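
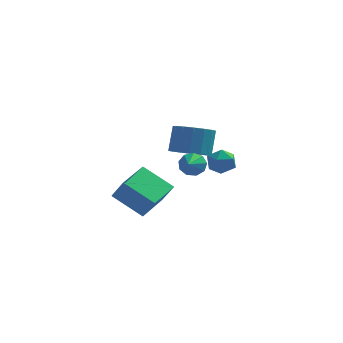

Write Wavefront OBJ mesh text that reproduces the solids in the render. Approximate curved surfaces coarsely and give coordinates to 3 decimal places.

v 1.068 3.106 -2.598
v 1.799 3.399 -2.638
v 1.481 2.181 -1.822
v 2.212 2.474 -1.862
v 1.647 2.874 -1.485
v 1.392 3.446 -1.964
v 1.888 2.134 -2.496
v 1.633 2.706 -2.975
v 2.306 2.798 -2.575
v 2.157 3.256 -1.95
v 1.123 2.324 -2.51
v 0.974 2.782 -1.885
v -1.089 -3.169 -2.808
v -2.527 -2.749 -1.865
v -0.477 -1.589 -2.576
v -1.915 -1.17 -1.633
v -0.505 -3.55 -1.747
v -1.943 -3.131 -0.804
v 0.107 -1.971 -1.515
v -1.331 -1.551 -0.572
v 0.225 2.387 -1.572
v 1.041 2.861 -1.903
v 1.152 3.567 -0.618
v 0.335 3.093 -0.288
v 0.645 3.167 -2.037
v 0.756 3.872 -0.752
v 0.137 3.263 -2.046
v 0.247 3.969 -0.761
v -0.348 3.125 -1.929
v -0.238 3.831 -0.644
v -0.68 2.789 -1.715
v -0.569 3.495 -0.431
v -0.769 2.346 -1.464
v -0.658 3.052 -0.179
v -0.592 1.913 -1.242
v -0.481 2.619 0.043
v -0.196 1.608 -1.108
v -0.085 2.313 0.177
v 0.313 1.511 -1.099
v 0.423 2.217 0.186
v 0.798 1.649 -1.216
v 0.908 2.355 0.069
v 1.129 1.985 -1.429
v 1.24 2.691 -0.145
v 1.218 2.428 -1.681
v 1.329 3.134 -0.396
v 0.588 0.572 -1.363
v 1.02 0.778 -0.909
v 0.532 -0.472 -0.837
v 0.599 0.868 -0.774
v 0.173 0.82 -0.914
v -0.059 0.656 -1.265
v 0.011 0.452 -1.661
v 0.352 0.304 -1.918
v 0.803 0.282 -1.916
v 1.153 0.395 -1.654
v 1.239 0.591 -1.257
f 1 12 6
f 1 6 2
f 1 2 8
f 1 8 11
f 1 11 12
f 2 6 10
f 6 12 5
f 12 11 3
f 11 8 7
f 8 2 9
f 4 10 5
f 4 5 3
f 4 3 7
f 4 7 9
f 4 9 10
f 5 10 6
f 3 5 12
f 7 3 11
f 9 7 8
f 10 9 2
f 14 16 13
f 17 14 13
f 13 16 15
f 15 17 13
f 14 20 16
f 18 14 17
f 18 20 14
f 16 20 15
f 19 17 15
f 15 20 19
f 19 18 17
f 20 18 19
f 22 21 25
f 22 25 23
f 23 25 26
f 23 26 24
f 25 21 27
f 25 27 26
f 26 27 28
f 26 28 24
f 27 21 29
f 27 29 28
f 28 29 30
f 28 30 24
f 29 21 31
f 29 31 30
f 30 31 32
f 30 32 24
f 31 21 33
f 31 33 32
f 32 33 34
f 32 34 24
f 33 21 35
f 33 35 34
f 34 35 36
f 34 36 24
f 35 21 37
f 35 37 36
f 36 37 38
f 36 38 24
f 37 21 39
f 37 39 38
f 38 39 40
f 38 40 24
f 39 21 41
f 39 41 40
f 40 41 42
f 40 42 24
f 41 21 43
f 41 43 42
f 42 43 44
f 42 44 24
f 43 21 45
f 43 45 44
f 44 45 46
f 44 46 24
f 45 21 22
f 45 22 46
f 46 22 23
f 46 23 24
f 48 47 50
f 48 50 49
f 50 47 51
f 50 51 49
f 51 47 52
f 51 52 49
f 52 47 53
f 52 53 49
f 53 47 54
f 53 54 49
f 54 47 55
f 54 55 49
f 55 47 56
f 55 56 49
f 56 47 57
f 56 57 49
f 57 47 48
f 57 48 49



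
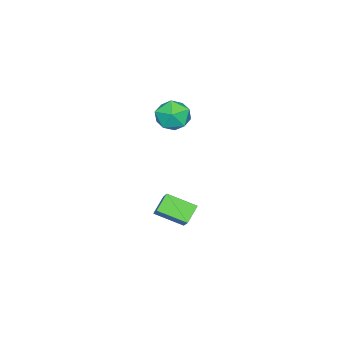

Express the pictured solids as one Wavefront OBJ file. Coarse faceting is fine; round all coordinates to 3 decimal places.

v -2.36 -0.269 1.694
v -1.338 -0.102 1.801
v -2.182 -1.798 2.379
v -1.16 -1.631 2.486
v -1.838 -1.095 3.066
v -1.949 -0.151 2.643
v -1.571 -1.749 1.537
v -1.682 -0.805 1.114
v -0.851 -1.017 1.704
v -1.016 -0.613 2.649
v -2.504 -1.287 1.531
v -2.669 -0.883 2.476
v -1.347 -1.278 -3.743
v -0.167 -0.473 -2.504
v -1.702 0.224 -4.38
v -0.523 1.029 -3.141
v -0.497 -1.389 -4.479
v 0.682 -0.584 -3.24
v -0.853 0.113 -5.116
v 0.327 0.918 -3.877
f 1 12 6
f 1 6 2
f 1 2 8
f 1 8 11
f 1 11 12
f 2 6 10
f 6 12 5
f 12 11 3
f 11 8 7
f 8 2 9
f 4 10 5
f 4 5 3
f 4 3 7
f 4 7 9
f 4 9 10
f 5 10 6
f 3 5 12
f 7 3 11
f 9 7 8
f 10 9 2
f 14 16 13
f 17 14 13
f 13 16 15
f 15 17 13
f 14 20 16
f 18 14 17
f 18 20 14
f 16 20 15
f 19 17 15
f 15 20 19
f 19 18 17
f 20 18 19



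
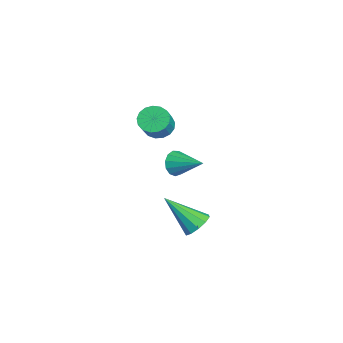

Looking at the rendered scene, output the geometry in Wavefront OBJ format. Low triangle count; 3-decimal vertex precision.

v -1.278 2.992 1.697
v -0.911 2.923 1.202
v -0.342 3.928 2.263
v -1.129 3.186 1.128
v -1.394 3.387 1.234
v -1.622 3.462 1.487
v -1.742 3.388 1.807
v -1.714 3.188 2.092
v -1.547 2.926 2.252
v -1.296 2.684 2.235
v -1.038 2.54 2.048
v -0.857 2.539 1.749
v -0.81 2.682 1.434
v -2.163 2.454 3.395
v -1.641 2.557 3.004
v -0.915 2.248 3.895
v -1.437 2.146 4.285
v -1.689 2.837 3.141
v -0.963 2.528 4.032
v -1.846 3.03 3.336
v -1.12 2.721 4.226
v -2.075 3.091 3.544
v -1.349 2.782 4.435
v -2.325 3.007 3.718
v -1.599 2.698 4.609
v -2.537 2.795 3.818
v -1.811 2.486 4.709
v -2.664 2.506 3.821
v -1.938 2.197 4.712
v -2.676 2.205 3.726
v -1.95 1.896 4.617
v -2.571 1.961 3.556
v -1.844 1.652 4.446
v -2.372 1.83 3.348
v -1.645 1.521 4.239
v -2.125 1.842 3.151
v -1.399 1.533 4.042
v -1.887 1.995 3.01
v -1.161 1.686 3.901
v -1.712 2.252 2.957
v -0.986 1.944 3.848
v 3.145 3.116 1.394
v 3.726 3.059 1.656
v 2.495 1.964 2.586
v 3.537 3.355 1.84
v 3.199 3.559 1.853
v 2.84 3.594 1.691
v 2.597 3.447 1.415
v 2.564 3.173 1.132
v 2.752 2.877 0.949
v 3.091 2.673 0.936
v 3.45 2.638 1.098
v 3.692 2.785 1.373
f 2 1 4
f 2 4 3
f 4 1 5
f 4 5 3
f 5 1 6
f 5 6 3
f 6 1 7
f 6 7 3
f 7 1 8
f 7 8 3
f 8 1 9
f 8 9 3
f 9 1 10
f 9 10 3
f 10 1 11
f 10 11 3
f 11 1 12
f 11 12 3
f 12 1 13
f 12 13 3
f 13 1 2
f 13 2 3
f 15 14 18
f 15 18 16
f 16 18 19
f 16 19 17
f 18 14 20
f 18 20 19
f 19 20 21
f 19 21 17
f 20 14 22
f 20 22 21
f 21 22 23
f 21 23 17
f 22 14 24
f 22 24 23
f 23 24 25
f 23 25 17
f 24 14 26
f 24 26 25
f 25 26 27
f 25 27 17
f 26 14 28
f 26 28 27
f 27 28 29
f 27 29 17
f 28 14 30
f 28 30 29
f 29 30 31
f 29 31 17
f 30 14 32
f 30 32 31
f 31 32 33
f 31 33 17
f 32 14 34
f 32 34 33
f 33 34 35
f 33 35 17
f 34 14 36
f 34 36 35
f 35 36 37
f 35 37 17
f 36 14 38
f 36 38 37
f 37 38 39
f 37 39 17
f 38 14 40
f 38 40 39
f 39 40 41
f 39 41 17
f 40 14 15
f 40 15 41
f 41 15 16
f 41 16 17
f 43 42 45
f 43 45 44
f 45 42 46
f 45 46 44
f 46 42 47
f 46 47 44
f 47 42 48
f 47 48 44
f 48 42 49
f 48 49 44
f 49 42 50
f 49 50 44
f 50 42 51
f 50 51 44
f 51 42 52
f 51 52 44
f 52 42 53
f 52 53 44
f 53 42 43
f 53 43 44



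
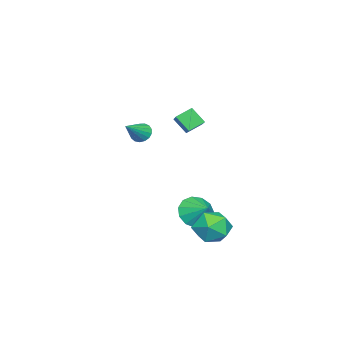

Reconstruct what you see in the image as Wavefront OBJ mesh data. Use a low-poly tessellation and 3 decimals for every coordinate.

v 0.969 1.453 -2.813
v 1.565 1.661 -3.576
v 1.551 2.307 -2.127
v 1.124 1.999 -3.624
v 0.634 2.165 -3.415
v 0.251 2.104 -3.014
v 0.095 1.837 -2.55
v 0.217 1.448 -2.169
v 0.578 1.061 -1.993
v 1.063 0.798 -2.077
v 1.518 0.743 -2.395
v 1.799 0.914 -2.845
v 1.816 1.256 -3.286
v 0.136 0.734 3.601
v 1.591 1.476 4.405
v 0.215 1.429 2.818
v 1.669 2.171 3.622
v 0.691 0.149 3.138
v 2.145 0.891 3.942
v 0.769 0.844 2.355
v 2.224 1.586 3.159
v 2.903 4.109 -2.429
v 3.963 4.207 -2.559
v 3.097 2.413 -2.121
v 4.157 2.511 -2.251
v 3.678 2.95 -1.397
v 3.558 3.998 -1.588
v 3.502 2.622 -3.092
v 3.382 3.67 -3.283
v 4.333 3.288 -2.968
v 4.442 3.491 -1.921
v 2.618 3.129 -2.759
v 2.727 3.332 -1.712
v -0.823 -2.249 1.29
v -0.464 -2.161 0.792
v 0.463 -2.511 2.17
v -0.489 -1.89 0.91
v -0.591 -1.701 1.114
v -0.746 -1.638 1.359
v -0.919 -1.715 1.588
v -1.069 -1.914 1.749
v -1.163 -2.19 1.804
v -1.179 -2.479 1.741
v -1.114 -2.716 1.575
v -0.981 -2.846 1.344
v -0.812 -2.839 1.1
v -0.646 -2.697 0.899
v -0.52 -2.453 0.788
f 2 1 4
f 2 4 3
f 4 1 5
f 4 5 3
f 5 1 6
f 5 6 3
f 6 1 7
f 6 7 3
f 7 1 8
f 7 8 3
f 8 1 9
f 8 9 3
f 9 1 10
f 9 10 3
f 10 1 11
f 10 11 3
f 11 1 12
f 11 12 3
f 12 1 13
f 12 13 3
f 13 1 2
f 13 2 3
f 15 17 14
f 18 15 14
f 14 17 16
f 16 18 14
f 15 21 17
f 19 15 18
f 19 21 15
f 17 21 16
f 20 18 16
f 16 21 20
f 20 19 18
f 21 19 20
f 22 33 27
f 22 27 23
f 22 23 29
f 22 29 32
f 22 32 33
f 23 27 31
f 27 33 26
f 33 32 24
f 32 29 28
f 29 23 30
f 25 31 26
f 25 26 24
f 25 24 28
f 25 28 30
f 25 30 31
f 26 31 27
f 24 26 33
f 28 24 32
f 30 28 29
f 31 30 23
f 35 34 37
f 35 37 36
f 37 34 38
f 37 38 36
f 38 34 39
f 38 39 36
f 39 34 40
f 39 40 36
f 40 34 41
f 40 41 36
f 41 34 42
f 41 42 36
f 42 34 43
f 42 43 36
f 43 34 44
f 43 44 36
f 44 34 45
f 44 45 36
f 45 34 46
f 45 46 36
f 46 34 47
f 46 47 36
f 47 34 48
f 47 48 36
f 48 34 35
f 48 35 36



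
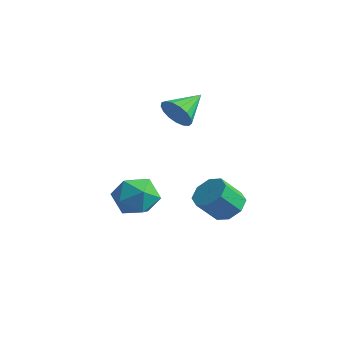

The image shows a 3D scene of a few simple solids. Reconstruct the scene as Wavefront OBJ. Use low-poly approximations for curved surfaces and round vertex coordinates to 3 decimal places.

v 2.72 3.808 -3.285
v 3.434 4.257 -2.728
v 3.153 3.2 -1.518
v 2.44 2.752 -2.075
v 2.734 4.567 -2.618
v 2.454 3.511 -1.409
v 2.027 4.433 -2.899
v 1.746 3.377 -1.69
v 1.725 3.933 -3.406
v 1.445 2.877 -2.197
v 2.007 3.36 -3.842
v 1.726 2.303 -2.632
v 2.706 3.049 -3.951
v 2.426 1.993 -2.742
v 3.414 3.183 -3.67
v 3.133 2.127 -2.461
v 3.715 3.683 -3.163
v 3.435 2.627 -1.954
v 1.239 1.756 2.992
v 1.726 2.127 2.253
v 1.101 3.404 3.728
v 1.287 2.15 2.118
v 0.838 2.083 2.184
v 0.48 1.942 2.434
v 0.295 1.757 2.813
v 0.327 1.573 3.233
v 0.568 1.43 3.597
v 0.962 1.362 3.823
v 1.42 1.384 3.859
v 1.836 1.492 3.696
v 2.115 1.66 3.372
v 2.194 1.85 2.961
v 2.053 2.018 2.557
v 1.622 -0.042 -1.401
v 2.136 -0.705 -2.329
v 1.604 -1.695 -0.231
v 2.118 -2.358 -1.159
v 2.787 -1.477 -0.574
v 2.798 -0.456 -1.297
v 0.942 -1.944 -1.263
v 0.953 -0.923 -1.986
v 1.716 -1.881 -2.244
v 2.856 -1.592 -1.818
v 0.884 -0.808 -0.742
v 2.024 -0.519 -0.316
f 2 1 5
f 2 5 3
f 3 5 6
f 3 6 4
f 5 1 7
f 5 7 6
f 6 7 8
f 6 8 4
f 7 1 9
f 7 9 8
f 8 9 10
f 8 10 4
f 9 1 11
f 9 11 10
f 10 11 12
f 10 12 4
f 11 1 13
f 11 13 12
f 12 13 14
f 12 14 4
f 13 1 15
f 13 15 14
f 14 15 16
f 14 16 4
f 15 1 17
f 15 17 16
f 16 17 18
f 16 18 4
f 17 1 2
f 17 2 18
f 18 2 3
f 18 3 4
f 20 19 22
f 20 22 21
f 22 19 23
f 22 23 21
f 23 19 24
f 23 24 21
f 24 19 25
f 24 25 21
f 25 19 26
f 25 26 21
f 26 19 27
f 26 27 21
f 27 19 28
f 27 28 21
f 28 19 29
f 28 29 21
f 29 19 30
f 29 30 21
f 30 19 31
f 30 31 21
f 31 19 32
f 31 32 21
f 32 19 33
f 32 33 21
f 33 19 20
f 33 20 21
f 34 45 39
f 34 39 35
f 34 35 41
f 34 41 44
f 34 44 45
f 35 39 43
f 39 45 38
f 45 44 36
f 44 41 40
f 41 35 42
f 37 43 38
f 37 38 36
f 37 36 40
f 37 40 42
f 37 42 43
f 38 43 39
f 36 38 45
f 40 36 44
f 42 40 41
f 43 42 35



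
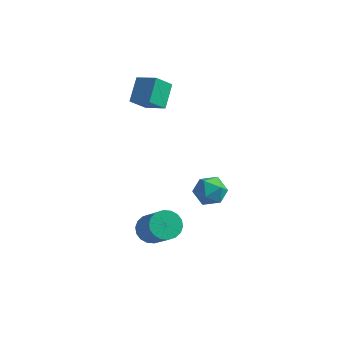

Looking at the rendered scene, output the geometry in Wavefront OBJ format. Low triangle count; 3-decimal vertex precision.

v 1.312 -1.095 0.006
v 2.011 -1.373 0.162
v 0.809 -2.187 0.318
v 1.508 -2.465 0.474
v 1.2 -1.924 0.924
v 1.511 -1.25 0.731
v 1.309 -2.31 -0.251
v 1.62 -1.636 -0.444
v 2.009 -2.124 0.003
v 1.941 -1.885 0.73
v 0.879 -1.675 -0.25
v 0.811 -1.436 0.477
v -3.091 2.21 1.263
v -3.234 3.242 2.041
v -4.118 2.409 0.811
v -4.261 3.44 1.589
v -2.639 2.84 0.511
v -2.782 3.871 1.289
v -3.666 3.038 0.059
v -3.809 4.07 0.837
v -1.364 -1.363 -3.724
v -0.907 -0.807 -3.703
v 0.16 -1.74 -2.194
v -0.296 -2.297 -2.216
v -1.133 -0.722 -3.491
v -0.065 -1.656 -1.983
v -1.404 -0.765 -3.325
v -0.337 -1.699 -1.817
v -1.667 -0.926 -3.239
v -0.6 -1.86 -1.731
v -1.87 -1.174 -3.249
v -0.803 -2.107 -1.74
v -1.973 -1.459 -3.352
v -0.906 -2.392 -1.844
v -1.955 -1.725 -3.53
v -0.888 -2.659 -2.022
v -1.82 -1.92 -3.746
v -0.753 -2.853 -2.237
v -1.595 -2.004 -3.957
v -0.527 -2.938 -2.449
v -1.323 -1.961 -4.123
v -0.256 -2.895 -2.615
v -1.06 -1.8 -4.209
v 0.007 -2.734 -2.701
v -0.857 -1.553 -4.2
v 0.21 -2.486 -2.691
v -0.754 -1.268 -4.096
v 0.313 -2.201 -2.588
v -0.772 -1.001 -3.918
v 0.295 -1.935 -2.41
f 1 12 6
f 1 6 2
f 1 2 8
f 1 8 11
f 1 11 12
f 2 6 10
f 6 12 5
f 12 11 3
f 11 8 7
f 8 2 9
f 4 10 5
f 4 5 3
f 4 3 7
f 4 7 9
f 4 9 10
f 5 10 6
f 3 5 12
f 7 3 11
f 9 7 8
f 10 9 2
f 14 16 13
f 17 14 13
f 13 16 15
f 15 17 13
f 14 20 16
f 18 14 17
f 18 20 14
f 16 20 15
f 19 17 15
f 15 20 19
f 19 18 17
f 20 18 19
f 22 21 25
f 22 25 23
f 23 25 26
f 23 26 24
f 25 21 27
f 25 27 26
f 26 27 28
f 26 28 24
f 27 21 29
f 27 29 28
f 28 29 30
f 28 30 24
f 29 21 31
f 29 31 30
f 30 31 32
f 30 32 24
f 31 21 33
f 31 33 32
f 32 33 34
f 32 34 24
f 33 21 35
f 33 35 34
f 34 35 36
f 34 36 24
f 35 21 37
f 35 37 36
f 36 37 38
f 36 38 24
f 37 21 39
f 37 39 38
f 38 39 40
f 38 40 24
f 39 21 41
f 39 41 40
f 40 41 42
f 40 42 24
f 41 21 43
f 41 43 42
f 42 43 44
f 42 44 24
f 43 21 45
f 43 45 44
f 44 45 46
f 44 46 24
f 45 21 47
f 45 47 46
f 46 47 48
f 46 48 24
f 47 21 49
f 47 49 48
f 48 49 50
f 48 50 24
f 49 21 22
f 49 22 50
f 50 22 23
f 50 23 24



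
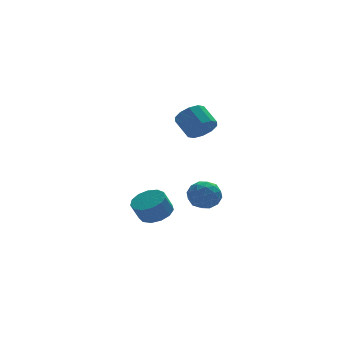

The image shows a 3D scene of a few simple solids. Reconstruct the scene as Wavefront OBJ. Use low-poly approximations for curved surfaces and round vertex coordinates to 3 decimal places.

v 0.657 1.626 -0.176
v 1.208 1.235 -0.695
v 0.272 0.405 0.335
v 0.823 0.014 -0.184
v 1.11 0.491 0.461
v 1.348 1.246 0.145
v 0.132 0.394 -0.505
v 0.37 1.149 -0.821
v 0.883 0.474 -0.898
v 1.488 0.534 -0.301
v -0.008 1.106 -0.059
v 0.597 1.166 0.538
v 0.966 1.537 -0.481
v 0.514 0.103 0.121
v 0.683 0.383 0.5
v 1.007 0.153 0.195
v 1.048 1.544 0.013
v 1.372 1.314 -0.292
v 1.315 0.877 0.388
v 0.108 0.326 -0.068
v 0.432 0.096 -0.373
v 0.473 1.487 -0.555
v 0.797 1.257 -0.86
v 0.165 0.763 -0.748
v 1.099 0.86 -0.905
v 0.873 0.143 -0.604
v 0.467 0.366 -0.793
v 0.607 0.81 -0.979
v 1.454 0.896 -0.554
v 1.229 0.178 -0.253
v 1.397 0.458 0.125
v 1.537 0.902 -0.06
v 1.264 0.448 -0.673
v 0.251 1.462 -0.107
v 0.026 0.744 0.194
v -0.057 0.738 -0.3
v 0.083 1.182 -0.485
v 0.607 1.497 0.244
v 0.381 0.78 0.545
v 0.873 0.83 0.619
v 1.013 1.274 0.433
v 0.216 1.192 0.313
v 0.869 1.588 3.603
v 1.624 1.805 3.687
v 1.286 2.71 4.382
v 0.531 2.492 4.297
v 1.443 2.036 3.297
v 1.105 2.941 3.992
v 1.043 2.097 3.024
v 0.705 3.002 3.719
v 0.576 1.963 2.972
v 0.238 2.867 3.667
v 0.221 1.685 3.161
v -0.116 2.59 3.856
v 0.114 1.37 3.518
v -0.224 2.275 4.213
v 0.295 1.139 3.908
v -0.043 2.044 4.603
v 0.695 1.078 4.181
v 0.357 1.983 4.876
v 1.162 1.213 4.233
v 0.824 2.117 4.928
v 1.516 1.49 4.044
v 1.179 2.395 4.739
v -0.713 3.722 -2.29
v -0.113 4.234 -1.901
v -0.567 4.051 -0.961
v -1.167 3.538 -1.35
v -0.491 4.531 -2.025
v -0.944 4.348 -1.085
v -0.939 4.57 -2.234
v -1.392 4.387 -1.293
v -1.316 4.34 -2.46
v -1.769 4.157 -1.52
v -1.501 3.914 -2.632
v -1.954 3.731 -1.692
v -1.436 3.427 -2.696
v -1.89 3.243 -1.756
v -1.142 3.033 -2.631
v -1.595 2.85 -1.691
v -0.712 2.858 -2.458
v -1.165 2.675 -1.517
v -0.282 2.957 -2.231
v -0.735 2.774 -1.291
v 0.011 3.299 -2.023
v -0.442 3.116 -1.083
v 0.074 3.775 -1.9
v -0.38 3.592 -0.96
f 1 38 17
f 38 12 41
f 17 41 6
f 38 41 17
f 1 17 13
f 17 6 18
f 13 18 2
f 17 18 13
f 1 13 22
f 13 2 23
f 22 23 8
f 13 23 22
f 1 22 34
f 22 8 37
f 34 37 11
f 22 37 34
f 1 34 38
f 34 11 42
f 38 42 12
f 34 42 38
f 2 18 29
f 18 6 32
f 29 32 10
f 18 32 29
f 6 41 19
f 41 12 40
f 19 40 5
f 41 40 19
f 12 42 39
f 42 11 35
f 39 35 3
f 42 35 39
f 11 37 36
f 37 8 24
f 36 24 7
f 37 24 36
f 8 23 28
f 23 2 25
f 28 25 9
f 23 25 28
f 4 30 16
f 30 10 31
f 16 31 5
f 30 31 16
f 4 16 14
f 16 5 15
f 14 15 3
f 16 15 14
f 4 14 21
f 14 3 20
f 21 20 7
f 14 20 21
f 4 21 26
f 21 7 27
f 26 27 9
f 21 27 26
f 4 26 30
f 26 9 33
f 30 33 10
f 26 33 30
f 5 31 19
f 31 10 32
f 19 32 6
f 31 32 19
f 3 15 39
f 15 5 40
f 39 40 12
f 15 40 39
f 7 20 36
f 20 3 35
f 36 35 11
f 20 35 36
f 9 27 28
f 27 7 24
f 28 24 8
f 27 24 28
f 10 33 29
f 33 9 25
f 29 25 2
f 33 25 29
f 44 43 47
f 44 47 45
f 45 47 48
f 45 48 46
f 47 43 49
f 47 49 48
f 48 49 50
f 48 50 46
f 49 43 51
f 49 51 50
f 50 51 52
f 50 52 46
f 51 43 53
f 51 53 52
f 52 53 54
f 52 54 46
f 53 43 55
f 53 55 54
f 54 55 56
f 54 56 46
f 55 43 57
f 55 57 56
f 56 57 58
f 56 58 46
f 57 43 59
f 57 59 58
f 58 59 60
f 58 60 46
f 59 43 61
f 59 61 60
f 60 61 62
f 60 62 46
f 61 43 63
f 61 63 62
f 62 63 64
f 62 64 46
f 63 43 44
f 63 44 64
f 64 44 45
f 64 45 46
f 66 65 69
f 66 69 67
f 67 69 70
f 67 70 68
f 69 65 71
f 69 71 70
f 70 71 72
f 70 72 68
f 71 65 73
f 71 73 72
f 72 73 74
f 72 74 68
f 73 65 75
f 73 75 74
f 74 75 76
f 74 76 68
f 75 65 77
f 75 77 76
f 76 77 78
f 76 78 68
f 77 65 79
f 77 79 78
f 78 79 80
f 78 80 68
f 79 65 81
f 79 81 80
f 80 81 82
f 80 82 68
f 81 65 83
f 81 83 82
f 82 83 84
f 82 84 68
f 83 65 85
f 83 85 84
f 84 85 86
f 84 86 68
f 85 65 87
f 85 87 86
f 86 87 88
f 86 88 68
f 87 65 66
f 87 66 88
f 88 66 67
f 88 67 68



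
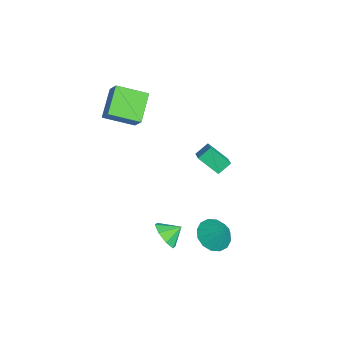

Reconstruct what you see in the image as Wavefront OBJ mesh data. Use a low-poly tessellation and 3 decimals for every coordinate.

v 2.402 -0.668 -3.406
v 3.269 -0.764 -3.148
v 2.338 0.188 -2.874
v 3.206 -0.4 -3.739
v 2.672 -0.194 -4.135
v 1.979 -0.265 -4.104
v 1.535 -0.572 -3.665
v 1.598 -0.935 -3.074
v 2.133 -1.142 -2.678
v 2.825 -1.071 -2.709
v -3.407 1.977 -2.239
v -3.639 2.693 -1.66
v -2.923 2.99 -3.294
v -3.156 3.705 -2.714
v -2.544 1.955 -1.866
v -2.777 2.67 -1.286
v -2.061 2.967 -2.92
v -2.293 3.683 -2.341
v 3.282 1.686 -2.916
v 4.087 1.84 -3.507
v 3.998 2.294 -1.784
v 3.798 2.273 -3.556
v 3.371 2.548 -3.434
v 2.92 2.593 -3.173
v 2.566 2.395 -2.843
v 2.404 2.006 -2.533
v 2.478 1.532 -2.325
v 2.767 1.1 -2.275
v 3.194 0.824 -2.397
v 3.645 0.779 -2.658
v 3.999 0.978 -2.988
v 4.161 1.366 -3.299
v -2.246 -3.148 2.551
v -3.661 -2.512 3.596
v -1.995 -1.477 1.874
v -3.41 -0.841 2.919
v -1.53 -2.919 3.381
v -2.945 -2.283 4.426
v -1.279 -1.248 2.704
v -2.694 -0.612 3.749
f 2 1 4
f 2 4 3
f 4 1 5
f 4 5 3
f 5 1 6
f 5 6 3
f 6 1 7
f 6 7 3
f 7 1 8
f 7 8 3
f 8 1 9
f 8 9 3
f 9 1 10
f 9 10 3
f 10 1 2
f 10 2 3
f 12 14 11
f 15 12 11
f 11 14 13
f 13 15 11
f 12 18 14
f 16 12 15
f 16 18 12
f 14 18 13
f 17 15 13
f 13 18 17
f 17 16 15
f 18 16 17
f 20 19 22
f 20 22 21
f 22 19 23
f 22 23 21
f 23 19 24
f 23 24 21
f 24 19 25
f 24 25 21
f 25 19 26
f 25 26 21
f 26 19 27
f 26 27 21
f 27 19 28
f 27 28 21
f 28 19 29
f 28 29 21
f 29 19 30
f 29 30 21
f 30 19 31
f 30 31 21
f 31 19 32
f 31 32 21
f 32 19 20
f 32 20 21
f 34 36 33
f 37 34 33
f 33 36 35
f 35 37 33
f 34 40 36
f 38 34 37
f 38 40 34
f 36 40 35
f 39 37 35
f 35 40 39
f 39 38 37
f 40 38 39



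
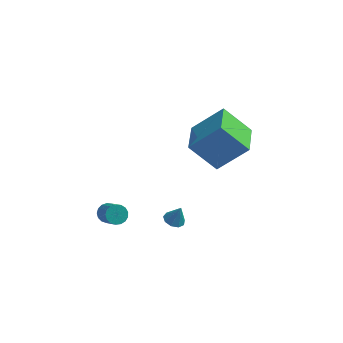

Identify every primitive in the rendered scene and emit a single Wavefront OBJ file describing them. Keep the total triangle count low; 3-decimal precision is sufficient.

v -1.524 -1.838 -0.048
v -1.019 -1.597 -0.054
v -0.39 -2.881 1.402
v -0.896 -3.122 1.408
v -1.155 -1.456 0.129
v -0.527 -2.74 1.585
v -1.376 -1.403 0.272
v -0.747 -2.687 1.728
v -1.63 -1.449 0.341
v -1.002 -2.733 1.797
v -1.861 -1.585 0.321
v -1.233 -2.868 1.777
v -2.014 -1.778 0.216
v -1.386 -3.062 1.672
v -2.055 -1.986 0.051
v -1.427 -3.269 1.507
v -1.975 -2.159 -0.136
v -1.346 -3.443 1.32
v -1.791 -2.259 -0.304
v -1.162 -3.542 1.152
v -1.546 -2.263 -0.413
v -0.918 -3.546 1.043
v -1.296 -2.169 -0.438
v -0.668 -3.452 1.018
v -1.098 -2 -0.374
v -0.47 -3.283 1.082
v -0.998 -1.793 -0.235
v -0.37 -3.077 1.221
v 2.209 0.069 3.823
v 3.748 0.348 5.327
v 2.188 1.882 3.508
v 3.728 2.16 5.012
v 3.632 -0.16 2.408
v 5.172 0.118 3.912
v 3.612 1.652 2.093
v 5.151 1.931 3.597
v 1.55 -0.288 -2.074
v 2.064 -0.105 -2.272
v 1.89 -0.192 -1.106
v 1.821 0.204 -2.218
v 1.452 0.283 -2.096
v 1.129 0.095 -1.964
v 1.003 -0.272 -1.883
v 1.133 -0.647 -1.892
v 1.458 -0.854 -1.986
v 1.827 -0.796 -2.121
v 2.066 -0.5 -2.234
v 3.944 4.217 0.02
v 4.333 3.89 0.299
v 3.045 3.075 1.139
v 2.656 3.403 0.86
v 4.286 4.155 0.484
v 2.998 3.34 1.324
v 4.131 4.44 0.522
v 2.843 3.625 1.362
v 3.916 4.654 0.401
v 2.628 3.839 1.241
v 3.71 4.73 0.159
v 2.422 3.915 0.999
v 3.578 4.643 -0.128
v 2.291 3.828 0.712
v 3.563 4.421 -0.367
v 2.275 3.606 0.473
v 3.668 4.134 -0.483
v 2.38 3.319 0.357
v 3.861 3.874 -0.44
v 2.573 3.059 0.4
v 4.08 3.723 -0.251
v 2.793 2.908 0.589
v 4.256 3.729 0.025
v 2.968 2.914 0.865
f 2 1 5
f 2 5 3
f 3 5 6
f 3 6 4
f 5 1 7
f 5 7 6
f 6 7 8
f 6 8 4
f 7 1 9
f 7 9 8
f 8 9 10
f 8 10 4
f 9 1 11
f 9 11 10
f 10 11 12
f 10 12 4
f 11 1 13
f 11 13 12
f 12 13 14
f 12 14 4
f 13 1 15
f 13 15 14
f 14 15 16
f 14 16 4
f 15 1 17
f 15 17 16
f 16 17 18
f 16 18 4
f 17 1 19
f 17 19 18
f 18 19 20
f 18 20 4
f 19 1 21
f 19 21 20
f 20 21 22
f 20 22 4
f 21 1 23
f 21 23 22
f 22 23 24
f 22 24 4
f 23 1 25
f 23 25 24
f 24 25 26
f 24 26 4
f 25 1 27
f 25 27 26
f 26 27 28
f 26 28 4
f 27 1 2
f 27 2 28
f 28 2 3
f 28 3 4
f 30 32 29
f 33 30 29
f 29 32 31
f 31 33 29
f 30 36 32
f 34 30 33
f 34 36 30
f 32 36 31
f 35 33 31
f 31 36 35
f 35 34 33
f 36 34 35
f 38 37 40
f 38 40 39
f 40 37 41
f 40 41 39
f 41 37 42
f 41 42 39
f 42 37 43
f 42 43 39
f 43 37 44
f 43 44 39
f 44 37 45
f 44 45 39
f 45 37 46
f 45 46 39
f 46 37 47
f 46 47 39
f 47 37 38
f 47 38 39
f 49 48 52
f 49 52 50
f 50 52 53
f 50 53 51
f 52 48 54
f 52 54 53
f 53 54 55
f 53 55 51
f 54 48 56
f 54 56 55
f 55 56 57
f 55 57 51
f 56 48 58
f 56 58 57
f 57 58 59
f 57 59 51
f 58 48 60
f 58 60 59
f 59 60 61
f 59 61 51
f 60 48 62
f 60 62 61
f 61 62 63
f 61 63 51
f 62 48 64
f 62 64 63
f 63 64 65
f 63 65 51
f 64 48 66
f 64 66 65
f 65 66 67
f 65 67 51
f 66 48 68
f 66 68 67
f 67 68 69
f 67 69 51
f 68 48 70
f 68 70 69
f 69 70 71
f 69 71 51
f 70 48 49
f 70 49 71
f 71 49 50
f 71 50 51



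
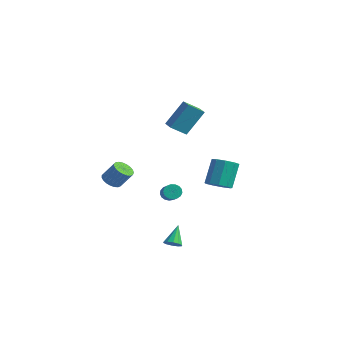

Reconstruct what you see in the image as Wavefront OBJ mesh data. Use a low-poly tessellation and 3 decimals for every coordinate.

v -2.116 -3.026 -0.602
v -1.673 -3.438 -0.737
v -1.06 -3.086 0.208
v -1.504 -2.674 0.342
v -1.593 -3.23 -0.866
v -0.981 -2.877 0.079
v -1.604 -2.986 -0.95
v -0.992 -2.633 -0.005
v -1.704 -2.749 -0.973
v -1.091 -2.397 -0.028
v -1.875 -2.561 -0.933
v -1.262 -2.208 0.012
v -2.087 -2.452 -0.835
v -1.475 -2.1 0.11
v -2.305 -2.443 -0.698
v -1.692 -2.091 0.247
v -2.49 -2.535 -0.543
v -1.878 -2.183 0.402
v -2.611 -2.712 -0.399
v -1.998 -2.359 0.546
v -2.646 -2.943 -0.29
v -2.033 -2.59 0.654
v -2.589 -3.188 -0.236
v -1.976 -2.836 0.709
v -2.451 -3.406 -0.244
v -1.838 -3.053 0.701
v -2.255 -3.558 -0.315
v -1.642 -3.205 0.63
v -2.035 -3.618 -0.435
v -1.422 -3.265 0.51
v -1.829 -3.575 -0.584
v -1.216 -3.223 0.361
v 0.726 1.904 -1.373
v 1.468 1.913 -1.209
v 1.136 2.685 0.257
v 0.394 2.676 0.093
v 1.338 2.345 -1.467
v 1.005 3.117 -0.001
v 0.921 2.571 -1.68
v 0.589 3.343 -0.214
v 0.413 2.485 -1.75
v 0.081 3.257 -0.284
v 0.052 2.127 -1.643
v -0.281 2.899 -0.177
v 0.006 1.664 -1.41
v -0.327 2.436 0.056
v 0.297 1.314 -1.16
v -0.035 2.086 0.306
v 0.789 1.24 -1.009
v 0.457 2.012 0.457
v 1.252 1.476 -1.029
v 0.919 2.248 0.437
v 3.604 -3.525 -3.073
v 3.936 -3.753 -2.776
v 3.196 -2.835 -2.087
v 4.071 -3.502 -2.896
v 4.027 -3.26 -3.083
v 3.822 -3.119 -3.266
v 3.534 -3.134 -3.376
v 3.272 -3.297 -3.369
v 3.137 -3.548 -3.25
v 3.18 -3.79 -3.062
v 3.385 -3.931 -2.879
v 3.674 -3.916 -2.77
v -0.639 0.492 2.601
v -0.971 -0.326 3.205
v -0.323 1.449 4.068
v -0.655 0.63 4.673
v 0.155 0.19 2.627
v -0.177 -0.629 3.232
v 0.471 1.146 4.095
v 0.139 0.328 4.699
v -3.98 2.356 -3.622
v -3.646 2.637 -3.923
v -2.706 2.125 -3.359
v -3.04 1.844 -3.058
v -3.686 2.786 -3.721
v -2.746 2.274 -3.158
v -3.793 2.836 -3.497
v -2.853 2.324 -2.933
v -3.943 2.776 -3.301
v -3.003 2.264 -2.737
v -4.102 2.621 -3.179
v -3.162 2.108 -2.615
v -4.232 2.404 -3.158
v -3.292 1.892 -2.594
v -4.305 2.176 -3.244
v -3.365 1.664 -2.68
v -4.303 1.99 -3.416
v -3.363 1.478 -2.852
v -4.227 1.888 -3.635
v -3.287 1.375 -3.071
v -4.095 1.892 -3.851
v -3.155 1.38 -3.288
v -3.936 2.003 -4.015
v -2.996 1.491 -3.451
v -3.788 2.195 -4.089
v -2.848 1.683 -3.525
v -3.683 2.424 -4.056
v -2.743 1.912 -3.492
f 2 1 5
f 2 5 3
f 3 5 6
f 3 6 4
f 5 1 7
f 5 7 6
f 6 7 8
f 6 8 4
f 7 1 9
f 7 9 8
f 8 9 10
f 8 10 4
f 9 1 11
f 9 11 10
f 10 11 12
f 10 12 4
f 11 1 13
f 11 13 12
f 12 13 14
f 12 14 4
f 13 1 15
f 13 15 14
f 14 15 16
f 14 16 4
f 15 1 17
f 15 17 16
f 16 17 18
f 16 18 4
f 17 1 19
f 17 19 18
f 18 19 20
f 18 20 4
f 19 1 21
f 19 21 20
f 20 21 22
f 20 22 4
f 21 1 23
f 21 23 22
f 22 23 24
f 22 24 4
f 23 1 25
f 23 25 24
f 24 25 26
f 24 26 4
f 25 1 27
f 25 27 26
f 26 27 28
f 26 28 4
f 27 1 29
f 27 29 28
f 28 29 30
f 28 30 4
f 29 1 31
f 29 31 30
f 30 31 32
f 30 32 4
f 31 1 2
f 31 2 32
f 32 2 3
f 32 3 4
f 34 33 37
f 34 37 35
f 35 37 38
f 35 38 36
f 37 33 39
f 37 39 38
f 38 39 40
f 38 40 36
f 39 33 41
f 39 41 40
f 40 41 42
f 40 42 36
f 41 33 43
f 41 43 42
f 42 43 44
f 42 44 36
f 43 33 45
f 43 45 44
f 44 45 46
f 44 46 36
f 45 33 47
f 45 47 46
f 46 47 48
f 46 48 36
f 47 33 49
f 47 49 48
f 48 49 50
f 48 50 36
f 49 33 51
f 49 51 50
f 50 51 52
f 50 52 36
f 51 33 34
f 51 34 52
f 52 34 35
f 52 35 36
f 54 53 56
f 54 56 55
f 56 53 57
f 56 57 55
f 57 53 58
f 57 58 55
f 58 53 59
f 58 59 55
f 59 53 60
f 59 60 55
f 60 53 61
f 60 61 55
f 61 53 62
f 61 62 55
f 62 53 63
f 62 63 55
f 63 53 64
f 63 64 55
f 64 53 54
f 64 54 55
f 66 68 65
f 69 66 65
f 65 68 67
f 67 69 65
f 66 72 68
f 70 66 69
f 70 72 66
f 68 72 67
f 71 69 67
f 67 72 71
f 71 70 69
f 72 70 71
f 74 73 77
f 74 77 75
f 75 77 78
f 75 78 76
f 77 73 79
f 77 79 78
f 78 79 80
f 78 80 76
f 79 73 81
f 79 81 80
f 80 81 82
f 80 82 76
f 81 73 83
f 81 83 82
f 82 83 84
f 82 84 76
f 83 73 85
f 83 85 84
f 84 85 86
f 84 86 76
f 85 73 87
f 85 87 86
f 86 87 88
f 86 88 76
f 87 73 89
f 87 89 88
f 88 89 90
f 88 90 76
f 89 73 91
f 89 91 90
f 90 91 92
f 90 92 76
f 91 73 93
f 91 93 92
f 92 93 94
f 92 94 76
f 93 73 95
f 93 95 94
f 94 95 96
f 94 96 76
f 95 73 97
f 95 97 96
f 96 97 98
f 96 98 76
f 97 73 99
f 97 99 98
f 98 99 100
f 98 100 76
f 99 73 74
f 99 74 100
f 100 74 75
f 100 75 76



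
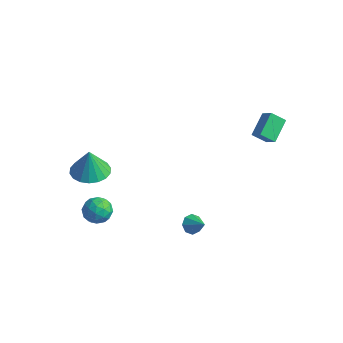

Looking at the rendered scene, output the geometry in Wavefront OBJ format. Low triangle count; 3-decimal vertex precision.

v 2.909 -1.378 -1.303
v 3.28 -1.24 -1.767
v 3.811 -1.502 -0.617
v 3.148 -0.863 -1.525
v 2.876 -0.787 -1.153
v 2.623 -1.058 -0.869
v 2.537 -1.516 -0.839
v 2.669 -1.893 -1.081
v 2.941 -1.968 -1.453
v 3.194 -1.698 -1.737
v -3.203 -1.588 -3.139
v -2.584 -1.701 -2.534
v -2.876 -2.839 -3.706
v -2.257 -2.952 -3.101
v -3.1 -2.971 -2.873
v -3.301 -2.198 -2.522
v -2.159 -2.342 -3.718
v -2.36 -1.569 -3.367
v -1.939 -2.167 -2.891
v -2.52 -2.556 -2.37
v -2.94 -1.984 -3.87
v -3.521 -2.373 -3.349
v -2.922 -1.535 -2.786
v -2.538 -3.005 -3.454
v -3.033 -3.016 -3.32
v -2.669 -3.083 -2.964
v -3.344 -1.827 -2.78
v -2.98 -1.893 -2.424
v -3.283 -2.64 -2.624
v -2.48 -2.647 -3.816
v -2.116 -2.713 -3.46
v -2.791 -1.457 -3.276
v -2.427 -1.524 -2.92
v -2.177 -1.9 -3.616
v -2.179 -1.875 -2.641
v -1.987 -2.611 -2.975
v -1.929 -2.252 -3.337
v -2.048 -1.798 -3.131
v -2.521 -2.104 -2.334
v -2.329 -2.839 -2.668
v -2.824 -2.85 -2.534
v -2.943 -2.396 -2.328
v -2.142 -2.378 -2.545
v -3.131 -1.701 -3.572
v -2.939 -2.436 -3.906
v -2.517 -2.144 -3.912
v -2.636 -1.69 -3.706
v -3.473 -1.929 -3.265
v -3.281 -2.665 -3.599
v -3.412 -2.742 -3.109
v -3.531 -2.288 -2.903
v -3.318 -2.162 -3.695
v -3.092 -2.31 0.155
v -2.122 -2.786 0.178
v -3.128 -2.31 1.745
v -2.012 -2.318 0.18
v -2.115 -1.849 0.178
v -2.412 -1.471 0.171
v -2.844 -1.259 0.161
v -3.324 -1.256 0.15
v -3.759 -1.461 0.139
v -4.061 -1.835 0.133
v -4.171 -2.303 0.13
v -4.068 -2.772 0.133
v -3.771 -3.15 0.14
v -3.339 -3.361 0.15
v -2.859 -3.365 0.161
v -2.424 -3.159 0.171
v 3.903 2.874 3.591
v 3.64 4.122 4.302
v 3.225 3.06 3.014
v 2.961 4.307 3.725
v 4.519 3.333 3.015
v 4.255 4.58 3.726
v 3.84 3.518 2.438
v 3.577 4.766 3.149
f 2 1 4
f 2 4 3
f 4 1 5
f 4 5 3
f 5 1 6
f 5 6 3
f 6 1 7
f 6 7 3
f 7 1 8
f 7 8 3
f 8 1 9
f 8 9 3
f 9 1 10
f 9 10 3
f 10 1 2
f 10 2 3
f 11 48 27
f 48 22 51
f 27 51 16
f 48 51 27
f 11 27 23
f 27 16 28
f 23 28 12
f 27 28 23
f 11 23 32
f 23 12 33
f 32 33 18
f 23 33 32
f 11 32 44
f 32 18 47
f 44 47 21
f 32 47 44
f 11 44 48
f 44 21 52
f 48 52 22
f 44 52 48
f 12 28 39
f 28 16 42
f 39 42 20
f 28 42 39
f 16 51 29
f 51 22 50
f 29 50 15
f 51 50 29
f 22 52 49
f 52 21 45
f 49 45 13
f 52 45 49
f 21 47 46
f 47 18 34
f 46 34 17
f 47 34 46
f 18 33 38
f 33 12 35
f 38 35 19
f 33 35 38
f 14 40 26
f 40 20 41
f 26 41 15
f 40 41 26
f 14 26 24
f 26 15 25
f 24 25 13
f 26 25 24
f 14 24 31
f 24 13 30
f 31 30 17
f 24 30 31
f 14 31 36
f 31 17 37
f 36 37 19
f 31 37 36
f 14 36 40
f 36 19 43
f 40 43 20
f 36 43 40
f 15 41 29
f 41 20 42
f 29 42 16
f 41 42 29
f 13 25 49
f 25 15 50
f 49 50 22
f 25 50 49
f 17 30 46
f 30 13 45
f 46 45 21
f 30 45 46
f 19 37 38
f 37 17 34
f 38 34 18
f 37 34 38
f 20 43 39
f 43 19 35
f 39 35 12
f 43 35 39
f 54 53 56
f 54 56 55
f 56 53 57
f 56 57 55
f 57 53 58
f 57 58 55
f 58 53 59
f 58 59 55
f 59 53 60
f 59 60 55
f 60 53 61
f 60 61 55
f 61 53 62
f 61 62 55
f 62 53 63
f 62 63 55
f 63 53 64
f 63 64 55
f 64 53 65
f 64 65 55
f 65 53 66
f 65 66 55
f 66 53 67
f 66 67 55
f 67 53 68
f 67 68 55
f 68 53 54
f 68 54 55
f 70 72 69
f 73 70 69
f 69 72 71
f 71 73 69
f 70 76 72
f 74 70 73
f 74 76 70
f 72 76 71
f 75 73 71
f 71 76 75
f 75 74 73
f 76 74 75



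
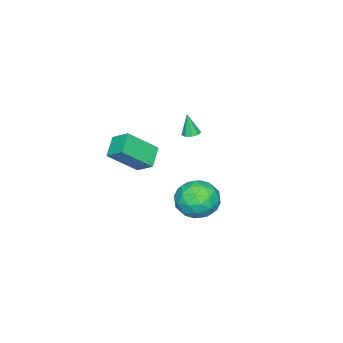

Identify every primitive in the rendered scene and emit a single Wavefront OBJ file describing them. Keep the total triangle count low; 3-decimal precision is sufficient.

v -0.791 -3.135 -2.359
v -1.89 -3.492 -1.681
v -0.698 -2.128 -1.677
v -1.797 -2.485 -0.999
v 0.417 -4.195 -0.961
v -0.682 -4.552 -0.283
v 0.51 -3.188 -0.279
v -0.589 -3.545 0.399
v -3.734 -1.709 -0.667
v -3.312 -1.41 -0.604
v -3.746 -1.971 0.667
v -3.607 -1.214 -0.568
v -3.961 -1.249 -0.579
v -4.208 -1.499 -0.63
v -4.234 -1.847 -0.699
v -4.025 -2.13 -0.753
v -3.68 -2.216 -0.767
v -3.36 -2.064 -0.734
v -3.215 -1.746 -0.67
v 1.897 3.195 -0.298
v 2.626 3.516 0.598
v 3.234 1.944 -0.938
v 3.963 2.265 -0.042
v 2.961 1.649 0.191
v 2.135 2.423 0.587
v 3.725 3.037 -0.927
v 2.899 3.811 -0.531
v 3.756 3.418 0.209
v 3.284 2.56 0.9
v 2.576 2.9 -1.24
v 2.104 2.042 -0.549
v 2.144 3.465 0.206
v 3.716 1.995 -0.546
v 3.127 1.633 -0.409
v 3.555 1.821 0.117
v 1.856 2.823 0.2
v 2.284 3.011 0.726
v 2.481 1.914 0.487
v 3.576 2.449 -1.066
v 4.004 2.637 -0.54
v 2.305 3.639 -0.457
v 2.733 3.827 0.069
v 3.379 3.546 -0.827
v 3.237 3.596 0.504
v 4.023 2.861 0.128
v 3.883 3.315 -0.392
v 3.397 3.77 -0.16
v 2.96 3.092 0.911
v 3.745 2.357 0.534
v 3.156 1.995 0.671
v 2.671 2.449 0.904
v 3.624 3.035 0.682
v 2.115 3.103 -0.874
v 2.9 2.368 -1.251
v 3.189 3.011 -1.244
v 2.704 3.465 -1.011
v 1.837 2.599 -0.468
v 2.623 1.864 -0.844
v 2.463 1.69 -0.18
v 1.977 2.145 0.052
v 2.236 2.425 -1.022
f 2 4 1
f 5 2 1
f 1 4 3
f 3 5 1
f 2 8 4
f 6 2 5
f 6 8 2
f 4 8 3
f 7 5 3
f 3 8 7
f 7 6 5
f 8 6 7
f 10 9 12
f 10 12 11
f 12 9 13
f 12 13 11
f 13 9 14
f 13 14 11
f 14 9 15
f 14 15 11
f 15 9 16
f 15 16 11
f 16 9 17
f 16 17 11
f 17 9 18
f 17 18 11
f 18 9 19
f 18 19 11
f 19 9 10
f 19 10 11
f 20 57 36
f 57 31 60
f 36 60 25
f 57 60 36
f 20 36 32
f 36 25 37
f 32 37 21
f 36 37 32
f 20 32 41
f 32 21 42
f 41 42 27
f 32 42 41
f 20 41 53
f 41 27 56
f 53 56 30
f 41 56 53
f 20 53 57
f 53 30 61
f 57 61 31
f 53 61 57
f 21 37 48
f 37 25 51
f 48 51 29
f 37 51 48
f 25 60 38
f 60 31 59
f 38 59 24
f 60 59 38
f 31 61 58
f 61 30 54
f 58 54 22
f 61 54 58
f 30 56 55
f 56 27 43
f 55 43 26
f 56 43 55
f 27 42 47
f 42 21 44
f 47 44 28
f 42 44 47
f 23 49 35
f 49 29 50
f 35 50 24
f 49 50 35
f 23 35 33
f 35 24 34
f 33 34 22
f 35 34 33
f 23 33 40
f 33 22 39
f 40 39 26
f 33 39 40
f 23 40 45
f 40 26 46
f 45 46 28
f 40 46 45
f 23 45 49
f 45 28 52
f 49 52 29
f 45 52 49
f 24 50 38
f 50 29 51
f 38 51 25
f 50 51 38
f 22 34 58
f 34 24 59
f 58 59 31
f 34 59 58
f 26 39 55
f 39 22 54
f 55 54 30
f 39 54 55
f 28 46 47
f 46 26 43
f 47 43 27
f 46 43 47
f 29 52 48
f 52 28 44
f 48 44 21
f 52 44 48



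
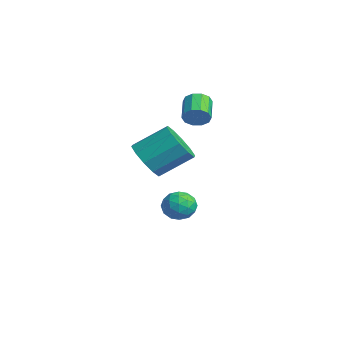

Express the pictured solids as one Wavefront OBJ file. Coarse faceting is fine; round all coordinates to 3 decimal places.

v -1.699 0.51 3.057
v -1.362 0.567 3.634
v -2.443 1.048 4.219
v -2.781 0.99 3.643
v -1.318 0.921 3.424
v -2.399 1.402 4.009
v -1.42 1.118 3.074
v -2.501 1.599 3.659
v -1.628 1.083 2.718
v -2.709 1.564 3.303
v -1.864 0.829 2.492
v -2.945 1.309 3.077
v -2.037 0.452 2.481
v -3.118 0.933 3.066
v -2.081 0.098 2.691
v -3.162 0.579 3.276
v -1.979 -0.099 3.041
v -3.06 0.382 3.626
v -1.771 -0.064 3.397
v -2.852 0.417 3.982
v -1.535 0.191 3.623
v -2.616 0.671 4.208
v 0.036 -2.549 1.482
v 0.533 -3.186 2.199
v 0.901 -1.688 3.275
v 0.404 -1.051 2.558
v 0.988 -2.979 1.757
v 1.356 -1.481 2.832
v 1.079 -2.608 1.209
v 1.447 -1.111 2.284
v 0.772 -2.215 0.766
v 1.14 -0.717 1.841
v 0.184 -1.949 0.596
v 0.551 -0.451 1.672
v -0.461 -1.912 0.765
v -0.093 -0.414 1.841
v -0.916 -2.119 1.208
v -0.548 -0.621 2.283
v -1.007 -2.489 1.756
v -0.639 -0.992 2.831
v -0.7 -2.883 2.199
v -0.332 -1.385 3.274
v -0.111 -3.149 2.368
v 0.256 -1.651 3.444
v -2.393 0.357 -2.555
v -1.551 0.51 -2.386
v -2.169 -1.03 -2.414
v -1.327 -0.877 -2.245
v -1.938 -0.642 -1.667
v -2.077 0.215 -1.755
v -1.643 -0.735 -3.045
v -1.782 0.122 -3.133
v -1.088 -0.165 -2.688
v -1.27 -0.107 -1.837
v -2.45 -0.413 -2.963
v -2.632 -0.355 -2.112
v -1.992 0.555 -2.483
v -1.728 -1.075 -2.317
v -2.088 -0.937 -1.978
v -1.593 -0.847 -1.878
v -2.301 0.382 -2.112
v -1.806 0.472 -2.012
v -2.033 -0.206 -1.59
v -1.914 -0.992 -2.788
v -1.419 -0.902 -2.688
v -2.127 0.327 -2.922
v -1.632 0.417 -2.822
v -1.687 -0.314 -3.21
v -1.224 0.249 -2.561
v -1.093 -0.567 -2.478
v -1.279 -0.483 -2.949
v -1.36 0.021 -3
v -1.331 0.282 -2.06
v -1.2 -0.533 -1.978
v -1.559 -0.395 -1.638
v -1.64 0.109 -1.69
v -1.059 -0.114 -2.238
v -2.52 0.013 -2.822
v -2.389 -0.802 -2.74
v -2.08 -0.629 -3.11
v -2.161 -0.125 -3.162
v -2.627 0.047 -2.322
v -2.496 -0.769 -2.239
v -2.36 -0.541 -1.8
v -2.441 -0.037 -1.851
v -2.661 -0.406 -2.562
f 2 1 5
f 2 5 3
f 3 5 6
f 3 6 4
f 5 1 7
f 5 7 6
f 6 7 8
f 6 8 4
f 7 1 9
f 7 9 8
f 8 9 10
f 8 10 4
f 9 1 11
f 9 11 10
f 10 11 12
f 10 12 4
f 11 1 13
f 11 13 12
f 12 13 14
f 12 14 4
f 13 1 15
f 13 15 14
f 14 15 16
f 14 16 4
f 15 1 17
f 15 17 16
f 16 17 18
f 16 18 4
f 17 1 19
f 17 19 18
f 18 19 20
f 18 20 4
f 19 1 21
f 19 21 20
f 20 21 22
f 20 22 4
f 21 1 2
f 21 2 22
f 22 2 3
f 22 3 4
f 24 23 27
f 24 27 25
f 25 27 28
f 25 28 26
f 27 23 29
f 27 29 28
f 28 29 30
f 28 30 26
f 29 23 31
f 29 31 30
f 30 31 32
f 30 32 26
f 31 23 33
f 31 33 32
f 32 33 34
f 32 34 26
f 33 23 35
f 33 35 34
f 34 35 36
f 34 36 26
f 35 23 37
f 35 37 36
f 36 37 38
f 36 38 26
f 37 23 39
f 37 39 38
f 38 39 40
f 38 40 26
f 39 23 41
f 39 41 40
f 40 41 42
f 40 42 26
f 41 23 43
f 41 43 42
f 42 43 44
f 42 44 26
f 43 23 24
f 43 24 44
f 44 24 25
f 44 25 26
f 45 82 61
f 82 56 85
f 61 85 50
f 82 85 61
f 45 61 57
f 61 50 62
f 57 62 46
f 61 62 57
f 45 57 66
f 57 46 67
f 66 67 52
f 57 67 66
f 45 66 78
f 66 52 81
f 78 81 55
f 66 81 78
f 45 78 82
f 78 55 86
f 82 86 56
f 78 86 82
f 46 62 73
f 62 50 76
f 73 76 54
f 62 76 73
f 50 85 63
f 85 56 84
f 63 84 49
f 85 84 63
f 56 86 83
f 86 55 79
f 83 79 47
f 86 79 83
f 55 81 80
f 81 52 68
f 80 68 51
f 81 68 80
f 52 67 72
f 67 46 69
f 72 69 53
f 67 69 72
f 48 74 60
f 74 54 75
f 60 75 49
f 74 75 60
f 48 60 58
f 60 49 59
f 58 59 47
f 60 59 58
f 48 58 65
f 58 47 64
f 65 64 51
f 58 64 65
f 48 65 70
f 65 51 71
f 70 71 53
f 65 71 70
f 48 70 74
f 70 53 77
f 74 77 54
f 70 77 74
f 49 75 63
f 75 54 76
f 63 76 50
f 75 76 63
f 47 59 83
f 59 49 84
f 83 84 56
f 59 84 83
f 51 64 80
f 64 47 79
f 80 79 55
f 64 79 80
f 53 71 72
f 71 51 68
f 72 68 52
f 71 68 72
f 54 77 73
f 77 53 69
f 73 69 46
f 77 69 73



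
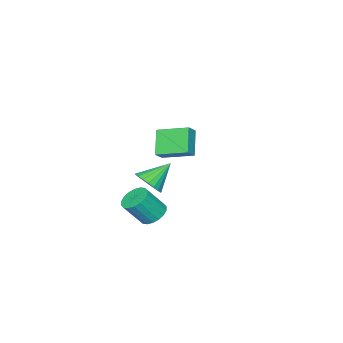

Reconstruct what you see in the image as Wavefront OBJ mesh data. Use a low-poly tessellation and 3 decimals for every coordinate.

v -0.711 -1.754 -4.313
v -0.174 -2.266 -4.857
v 0.728 -2.899 -3.37
v 0.191 -2.386 -2.827
v 0.033 -1.913 -4.832
v 0.934 -2.546 -3.345
v 0.092 -1.529 -4.704
v 0.993 -2.161 -3.217
v -0.008 -1.189 -4.499
v 0.893 -1.821 -3.012
v -0.247 -0.961 -4.257
v 0.654 -1.593 -2.77
v -0.578 -0.89 -4.026
v 0.323 -1.522 -2.539
v -0.935 -0.99 -3.852
v -0.034 -1.622 -2.366
v -1.248 -1.241 -3.77
v -0.346 -1.874 -2.283
v -1.454 -1.594 -3.795
v -0.553 -2.227 -2.308
v -1.513 -1.979 -3.923
v -0.612 -2.611 -2.436
v -1.413 -2.319 -4.128
v -0.512 -2.951 -2.641
v -1.174 -2.547 -4.37
v -0.273 -3.179 -2.883
v -0.843 -2.618 -4.601
v 0.058 -3.25 -3.114
v -0.486 -2.518 -4.774
v 0.415 -3.15 -3.288
v -3.757 -1.731 -0.299
v -2.96 -2.169 -0.391
v -4.46 -3.031 -0.209
v -3.663 -3.469 -0.301
v -3.841 -2.997 0.463
v -3.406 -2.194 0.407
v -4.014 -3.006 -1.007
v -3.579 -2.203 -1.063
v -3.118 -2.957 -0.828
v -3.011 -2.952 0.08
v -4.409 -2.248 -0.68
v -4.302 -2.243 0.228
v 1.556 0.765 2.113
v 0.603 0.064 3.375
v 0.965 2.514 2.639
v 0.012 1.813 3.901
v 2.208 0.827 2.639
v 1.255 0.126 3.901
v 1.617 2.576 3.165
v 0.664 1.875 4.427
v 1.118 -0.605 -0.58
v 1.696 -0.794 0.176
v -0.238 -0.115 0.58
v 1.776 -0.405 0.104
v 1.741 -0.05 -0.086
v 1.599 0.208 -0.361
v 1.374 0.326 -0.674
v 1.104 0.282 -0.971
v 0.837 0.086 -1.2
v 0.618 -0.23 -1.322
v 0.486 -0.611 -1.316
v 0.463 -0.991 -1.182
v 0.553 -1.304 -0.944
v 0.741 -1.497 -0.644
v 0.994 -1.535 -0.332
v 1.268 -1.412 -0.063
v 1.517 -1.15 0.117
f 2 1 5
f 2 5 3
f 3 5 6
f 3 6 4
f 5 1 7
f 5 7 6
f 6 7 8
f 6 8 4
f 7 1 9
f 7 9 8
f 8 9 10
f 8 10 4
f 9 1 11
f 9 11 10
f 10 11 12
f 10 12 4
f 11 1 13
f 11 13 12
f 12 13 14
f 12 14 4
f 13 1 15
f 13 15 14
f 14 15 16
f 14 16 4
f 15 1 17
f 15 17 16
f 16 17 18
f 16 18 4
f 17 1 19
f 17 19 18
f 18 19 20
f 18 20 4
f 19 1 21
f 19 21 20
f 20 21 22
f 20 22 4
f 21 1 23
f 21 23 22
f 22 23 24
f 22 24 4
f 23 1 25
f 23 25 24
f 24 25 26
f 24 26 4
f 25 1 27
f 25 27 26
f 26 27 28
f 26 28 4
f 27 1 29
f 27 29 28
f 28 29 30
f 28 30 4
f 29 1 2
f 29 2 30
f 30 2 3
f 30 3 4
f 31 42 36
f 31 36 32
f 31 32 38
f 31 38 41
f 31 41 42
f 32 36 40
f 36 42 35
f 42 41 33
f 41 38 37
f 38 32 39
f 34 40 35
f 34 35 33
f 34 33 37
f 34 37 39
f 34 39 40
f 35 40 36
f 33 35 42
f 37 33 41
f 39 37 38
f 40 39 32
f 44 46 43
f 47 44 43
f 43 46 45
f 45 47 43
f 44 50 46
f 48 44 47
f 48 50 44
f 46 50 45
f 49 47 45
f 45 50 49
f 49 48 47
f 50 48 49
f 52 51 54
f 52 54 53
f 54 51 55
f 54 55 53
f 55 51 56
f 55 56 53
f 56 51 57
f 56 57 53
f 57 51 58
f 57 58 53
f 58 51 59
f 58 59 53
f 59 51 60
f 59 60 53
f 60 51 61
f 60 61 53
f 61 51 62
f 61 62 53
f 62 51 63
f 62 63 53
f 63 51 64
f 63 64 53
f 64 51 65
f 64 65 53
f 65 51 66
f 65 66 53
f 66 51 67
f 66 67 53
f 67 51 52
f 67 52 53



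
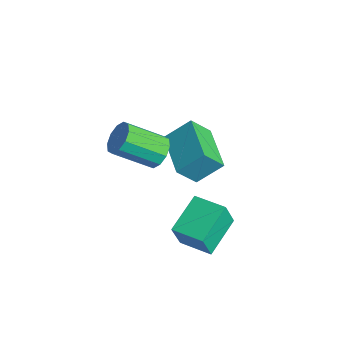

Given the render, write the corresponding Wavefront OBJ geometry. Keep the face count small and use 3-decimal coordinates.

v -0.453 0.586 3.262
v 0.201 0.338 3.267
v -0.312 -0.994 4.244
v -0.967 -0.746 4.238
v 0.156 0.604 3.606
v -0.357 -0.729 4.582
v -0.122 0.863 3.813
v -0.635 -0.47 4.79
v -0.527 1.016 3.81
v -1.04 -0.317 4.786
v -0.903 1.005 3.597
v -1.416 -0.328 4.573
v -1.108 0.834 3.256
v -1.621 -0.498 4.233
v -1.063 0.569 2.918
v -1.576 -0.764 3.894
v -0.785 0.31 2.71
v -1.298 -1.023 3.687
v -0.38 0.157 2.714
v -0.893 -1.176 3.69
v -0.004 0.168 2.927
v -0.517 -1.165 3.903
v -3.435 2.137 0.665
v -3.165 3.137 1.532
v -3.361 2.923 -0.265
v -3.091 3.923 0.602
v -1.489 1.757 0.498
v -1.219 2.757 1.365
v -1.415 2.543 -0.432
v -1.145 3.543 0.435
v 0.761 0.854 -1.243
v 0.907 0.439 -0.052
v -0.114 2.183 -0.673
v 0.032 1.768 0.518
v 1.888 1.552 -1.138
v 2.034 1.137 0.053
v 1.013 2.881 -0.568
v 1.159 2.466 0.623
f 2 1 5
f 2 5 3
f 3 5 6
f 3 6 4
f 5 1 7
f 5 7 6
f 6 7 8
f 6 8 4
f 7 1 9
f 7 9 8
f 8 9 10
f 8 10 4
f 9 1 11
f 9 11 10
f 10 11 12
f 10 12 4
f 11 1 13
f 11 13 12
f 12 13 14
f 12 14 4
f 13 1 15
f 13 15 14
f 14 15 16
f 14 16 4
f 15 1 17
f 15 17 16
f 16 17 18
f 16 18 4
f 17 1 19
f 17 19 18
f 18 19 20
f 18 20 4
f 19 1 21
f 19 21 20
f 20 21 22
f 20 22 4
f 21 1 2
f 21 2 22
f 22 2 3
f 22 3 4
f 24 26 23
f 27 24 23
f 23 26 25
f 25 27 23
f 24 30 26
f 28 24 27
f 28 30 24
f 26 30 25
f 29 27 25
f 25 30 29
f 29 28 27
f 30 28 29
f 32 34 31
f 35 32 31
f 31 34 33
f 33 35 31
f 32 38 34
f 36 32 35
f 36 38 32
f 34 38 33
f 37 35 33
f 33 38 37
f 37 36 35
f 38 36 37



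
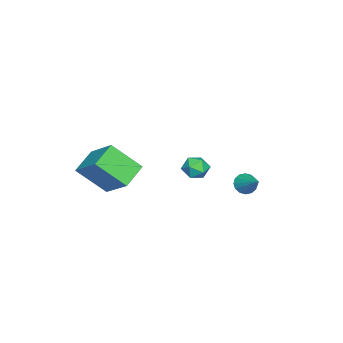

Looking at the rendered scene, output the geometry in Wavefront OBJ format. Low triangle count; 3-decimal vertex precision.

v 2.188 -4.045 2.054
v 2.524 -5.457 3.431
v 0.905 -3.725 2.696
v 1.24 -5.136 4.073
v 3.1 -2.704 3.207
v 3.435 -4.115 4.584
v 1.816 -2.383 3.849
v 2.152 -3.795 5.226
v -3.525 -1.135 1.654
v -2.978 -1.613 1.375
v -4.242 -1.367 0.645
v -3.695 -1.845 0.366
v -4.099 -2.045 1
v -3.656 -1.902 1.623
v -3.564 -1.078 0.397
v -3.121 -0.935 1.02
v -3.002 -1.577 0.598
v -3.333 -2.175 0.97
v -3.887 -0.805 1.05
v -4.218 -1.403 1.422
v -1.657 1.62 1.492
v -1.174 1.473 1.114
v -0.743 2.52 2.308
v -1.312 1.735 0.978
v -1.541 1.967 0.979
v -1.802 2.106 1.118
v -2.023 2.114 1.357
v -2.147 1.99 1.632
v -2.139 1.767 1.87
v -2.002 1.504 2.006
v -1.772 1.273 2.005
v -1.512 1.134 1.866
v -1.29 1.126 1.627
v -1.167 1.249 1.352
f 2 4 1
f 5 2 1
f 1 4 3
f 3 5 1
f 2 8 4
f 6 2 5
f 6 8 2
f 4 8 3
f 7 5 3
f 3 8 7
f 7 6 5
f 8 6 7
f 9 20 14
f 9 14 10
f 9 10 16
f 9 16 19
f 9 19 20
f 10 14 18
f 14 20 13
f 20 19 11
f 19 16 15
f 16 10 17
f 12 18 13
f 12 13 11
f 12 11 15
f 12 15 17
f 12 17 18
f 13 18 14
f 11 13 20
f 15 11 19
f 17 15 16
f 18 17 10
f 22 21 24
f 22 24 23
f 24 21 25
f 24 25 23
f 25 21 26
f 25 26 23
f 26 21 27
f 26 27 23
f 27 21 28
f 27 28 23
f 28 21 29
f 28 29 23
f 29 21 30
f 29 30 23
f 30 21 31
f 30 31 23
f 31 21 32
f 31 32 23
f 32 21 33
f 32 33 23
f 33 21 34
f 33 34 23
f 34 21 22
f 34 22 23



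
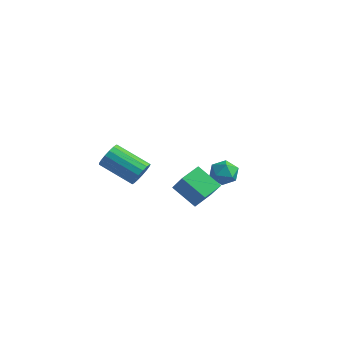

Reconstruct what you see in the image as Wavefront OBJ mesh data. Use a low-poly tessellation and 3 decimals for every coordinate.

v 2.221 -2.898 3.397
v 2.509 -3.177 3.87
v 1.027 -3.442 4.616
v 0.739 -3.162 4.143
v 2.499 -2.892 3.951
v 1.017 -3.157 4.697
v 2.425 -2.608 3.906
v 0.943 -2.873 4.652
v 2.305 -2.391 3.744
v 0.823 -2.655 4.49
v 2.165 -2.289 3.503
v 0.683 -2.554 4.248
v 2.039 -2.327 3.237
v 0.557 -2.592 3.983
v 1.953 -2.496 3.008
v 0.471 -2.761 3.754
v 1.93 -2.757 2.868
v 0.448 -3.021 3.614
v 1.973 -3.05 2.85
v 0.491 -3.314 3.595
v 2.073 -3.308 2.957
v 0.591 -3.572 3.702
v 2.206 -3.472 3.164
v 0.724 -3.737 3.91
v 2.344 -3.505 3.425
v 0.862 -3.769 4.171
v 2.453 -3.398 3.68
v 0.971 -3.663 4.426
v 1.698 -0.074 0.856
v 2.416 -0.371 1.873
v 1.797 0.947 1.084
v 2.515 0.649 2.101
v 2.825 -0.009 0.079
v 3.543 -0.307 1.096
v 2.924 1.011 0.307
v 3.642 0.714 1.324
v 2.489 3.202 0.519
v 2.994 2.965 0.966
v 2.046 2.135 0.454
v 2.551 1.898 0.901
v 2.039 2.336 1.14
v 2.313 2.995 1.18
v 2.727 2.105 0.24
v 3.001 2.764 0.28
v 3.141 2.287 0.794
v 2.716 2.43 1.35
v 2.324 2.67 0.07
v 1.899 2.813 0.626
f 2 1 5
f 2 5 3
f 3 5 6
f 3 6 4
f 5 1 7
f 5 7 6
f 6 7 8
f 6 8 4
f 7 1 9
f 7 9 8
f 8 9 10
f 8 10 4
f 9 1 11
f 9 11 10
f 10 11 12
f 10 12 4
f 11 1 13
f 11 13 12
f 12 13 14
f 12 14 4
f 13 1 15
f 13 15 14
f 14 15 16
f 14 16 4
f 15 1 17
f 15 17 16
f 16 17 18
f 16 18 4
f 17 1 19
f 17 19 18
f 18 19 20
f 18 20 4
f 19 1 21
f 19 21 20
f 20 21 22
f 20 22 4
f 21 1 23
f 21 23 22
f 22 23 24
f 22 24 4
f 23 1 25
f 23 25 24
f 24 25 26
f 24 26 4
f 25 1 27
f 25 27 26
f 26 27 28
f 26 28 4
f 27 1 2
f 27 2 28
f 28 2 3
f 28 3 4
f 30 32 29
f 33 30 29
f 29 32 31
f 31 33 29
f 30 36 32
f 34 30 33
f 34 36 30
f 32 36 31
f 35 33 31
f 31 36 35
f 35 34 33
f 36 34 35
f 37 48 42
f 37 42 38
f 37 38 44
f 37 44 47
f 37 47 48
f 38 42 46
f 42 48 41
f 48 47 39
f 47 44 43
f 44 38 45
f 40 46 41
f 40 41 39
f 40 39 43
f 40 43 45
f 40 45 46
f 41 46 42
f 39 41 48
f 43 39 47
f 45 43 44
f 46 45 38



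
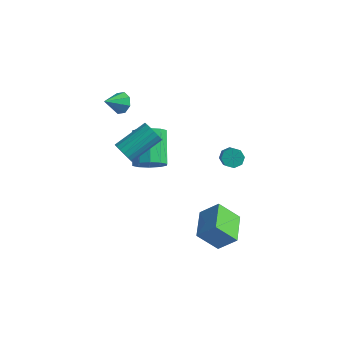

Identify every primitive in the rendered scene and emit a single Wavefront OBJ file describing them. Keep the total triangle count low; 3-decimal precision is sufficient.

v -2.232 -0.888 -1.953
v -1.546 -0.942 -1.374
v -2.422 0.455 -0.207
v -3.108 0.508 -0.787
v -1.423 -0.551 -1.75
v -2.299 0.846 -0.583
v -1.609 -0.289 -2.203
v -2.485 1.108 -1.037
v -2.033 -0.256 -2.562
v -2.91 1.141 -1.395
v -2.533 -0.464 -2.688
v -3.41 0.933 -1.521
v -2.918 -0.835 -2.533
v -3.794 0.562 -1.366
v -3.041 -1.226 -2.157
v -3.917 0.171 -0.99
v -2.855 -1.488 -1.703
v -3.731 -0.091 -0.537
v -2.43 -1.521 -1.345
v -3.307 -0.124 -0.178
v -1.93 -1.313 -1.219
v -2.807 0.084 -0.052
v -3.538 -1.363 2.795
v -2.927 -1.501 2.967
v -3.922 -2.257 3.445
v -3.145 -1.18 3.278
v -3.593 -0.967 3.307
v -4.009 -0.986 3.035
v -4.15 -1.226 2.622
v -3.932 -1.547 2.311
v -3.483 -1.76 2.283
v -3.067 -1.741 2.554
v 1.349 0.893 -0.992
v 1.589 0.584 -1.407
v 2.39 -0.623 -0.042
v 2.151 -0.313 0.372
v 1.847 0.909 -1.271
v 2.648 -0.298 0.094
v 1.813 1.225 -0.971
v 2.614 0.018 0.393
v 1.508 1.346 -0.685
v 2.309 0.139 0.68
v 1.11 1.203 -0.578
v 1.911 -0.004 0.787
v 0.852 0.878 -0.714
v 1.653 -0.329 0.651
v 0.886 0.562 -1.013
v 1.687 -0.645 0.351
v 1.191 0.441 -1.3
v 1.992 -0.766 0.065
v 1.902 -3.331 -3.396
v 2.775 -3.013 -2.501
v 1.197 -1.814 -3.247
v 2.07 -1.496 -2.352
v 2.81 -2.804 -4.468
v 3.683 -2.486 -3.573
v 2.105 -1.287 -4.319
v 2.978 -0.969 -3.424
v -1.532 -4.333 2.288
v -1.247 -4.704 2.71
v -0.504 -3.199 3.534
v -0.788 -2.827 3.112
v -1.046 -4.681 2.487
v -0.303 -3.176 3.31
v -0.956 -4.579 2.218
v -0.213 -3.073 3.041
v -0.998 -4.42 1.965
v -0.254 -2.914 2.789
v -1.162 -4.241 1.786
v -0.419 -2.735 2.61
v -1.411 -4.083 1.723
v -0.668 -2.578 2.546
v -1.688 -3.982 1.788
v -0.944 -2.477 2.612
v -1.928 -3.962 1.969
v -1.185 -2.457 2.792
v -2.078 -4.027 2.222
v -1.335 -2.521 3.046
v -2.103 -4.161 2.491
v -1.36 -2.656 3.314
v -1.997 -4.335 2.713
v -1.254 -2.83 3.536
v -1.784 -4.509 2.838
v -1.041 -3.003 3.661
v -1.514 -4.642 2.837
v -0.77 -3.136 3.66
f 2 1 5
f 2 5 3
f 3 5 6
f 3 6 4
f 5 1 7
f 5 7 6
f 6 7 8
f 6 8 4
f 7 1 9
f 7 9 8
f 8 9 10
f 8 10 4
f 9 1 11
f 9 11 10
f 10 11 12
f 10 12 4
f 11 1 13
f 11 13 12
f 12 13 14
f 12 14 4
f 13 1 15
f 13 15 14
f 14 15 16
f 14 16 4
f 15 1 17
f 15 17 16
f 16 17 18
f 16 18 4
f 17 1 19
f 17 19 18
f 18 19 20
f 18 20 4
f 19 1 21
f 19 21 20
f 20 21 22
f 20 22 4
f 21 1 2
f 21 2 22
f 22 2 3
f 22 3 4
f 24 23 26
f 24 26 25
f 26 23 27
f 26 27 25
f 27 23 28
f 27 28 25
f 28 23 29
f 28 29 25
f 29 23 30
f 29 30 25
f 30 23 31
f 30 31 25
f 31 23 32
f 31 32 25
f 32 23 24
f 32 24 25
f 34 33 37
f 34 37 35
f 35 37 38
f 35 38 36
f 37 33 39
f 37 39 38
f 38 39 40
f 38 40 36
f 39 33 41
f 39 41 40
f 40 41 42
f 40 42 36
f 41 33 43
f 41 43 42
f 42 43 44
f 42 44 36
f 43 33 45
f 43 45 44
f 44 45 46
f 44 46 36
f 45 33 47
f 45 47 46
f 46 47 48
f 46 48 36
f 47 33 49
f 47 49 48
f 48 49 50
f 48 50 36
f 49 33 34
f 49 34 50
f 50 34 35
f 50 35 36
f 52 54 51
f 55 52 51
f 51 54 53
f 53 55 51
f 52 58 54
f 56 52 55
f 56 58 52
f 54 58 53
f 57 55 53
f 53 58 57
f 57 56 55
f 58 56 57
f 60 59 63
f 60 63 61
f 61 63 64
f 61 64 62
f 63 59 65
f 63 65 64
f 64 65 66
f 64 66 62
f 65 59 67
f 65 67 66
f 66 67 68
f 66 68 62
f 67 59 69
f 67 69 68
f 68 69 70
f 68 70 62
f 69 59 71
f 69 71 70
f 70 71 72
f 70 72 62
f 71 59 73
f 71 73 72
f 72 73 74
f 72 74 62
f 73 59 75
f 73 75 74
f 74 75 76
f 74 76 62
f 75 59 77
f 75 77 76
f 76 77 78
f 76 78 62
f 77 59 79
f 77 79 78
f 78 79 80
f 78 80 62
f 79 59 81
f 79 81 80
f 80 81 82
f 80 82 62
f 81 59 83
f 81 83 82
f 82 83 84
f 82 84 62
f 83 59 85
f 83 85 84
f 84 85 86
f 84 86 62
f 85 59 60
f 85 60 86
f 86 60 61
f 86 61 62



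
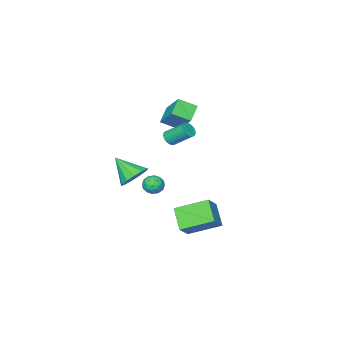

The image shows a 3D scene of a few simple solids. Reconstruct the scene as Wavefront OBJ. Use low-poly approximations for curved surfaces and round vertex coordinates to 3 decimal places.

v -2.695 -0.737 1.727
v -3.619 -1.199 2.431
v -2.32 0.731 3.182
v -3.243 0.269 3.886
v -1.877 -1.509 2.294
v -2.8 -1.971 2.998
v -1.501 -0.041 3.749
v -2.425 -0.503 4.453
v 0.445 2.069 3.325
v 0.935 2.296 3.339
v 0.425 3.338 4.289
v -0.065 3.111 4.275
v 0.846 2.399 3.178
v 0.336 3.441 4.129
v 0.697 2.452 3.039
v 0.186 3.494 3.99
v 0.509 2.447 2.944
v -0.002 3.489 3.895
v 0.311 2.384 2.907
v -0.199 3.426 3.858
v 0.134 2.273 2.934
v -0.376 3.315 3.884
v 0.004 2.131 3.02
v -0.506 3.173 3.97
v -0.059 1.98 3.152
v -0.569 3.022 4.103
v -0.045 1.842 3.311
v -0.555 2.884 4.261
v 0.044 1.739 3.471
v -0.466 2.781 4.422
v 0.194 1.686 3.61
v -0.317 2.728 4.561
v 0.382 1.691 3.705
v -0.129 2.733 4.656
v 0.579 1.754 3.742
v 0.069 2.796 4.693
v 0.756 1.865 3.716
v 0.246 2.907 4.666
v 0.886 2.007 3.63
v 0.376 3.049 4.58
v 0.949 2.158 3.497
v 0.439 3.2 4.448
v -0.324 0.438 -1.33
v 0.25 0.517 -1.749
v -0.47 -0.637 -1.731
v 0.104 -0.558 -2.15
v 0.182 -0.596 -1.44
v 0.272 0.069 -1.192
v -0.492 -0.189 -2.288
v -0.402 0.476 -2.04
v 0.146 0.129 -2.341
v 0.563 -0.122 -1.817
v -0.783 0.002 -1.663
v -0.366 -0.249 -1.139
v -0.024 0.572 -1.504
v -0.196 -0.692 -1.976
v -0.15 -0.714 -1.559
v 0.188 -0.668 -1.805
v -0.011 0.309 -1.177
v 0.326 0.355 -1.423
v 0.286 -0.299 -1.242
v -0.546 -0.475 -2.057
v -0.209 -0.429 -2.303
v -0.408 0.548 -1.675
v -0.07 0.594 -1.921
v -0.506 0.179 -2.238
v 0.252 0.39 -2.098
v 0.166 -0.242 -2.334
v -0.184 -0.024 -2.415
v -0.131 0.366 -2.269
v 0.497 0.243 -1.791
v 0.411 -0.39 -2.026
v 0.457 -0.412 -1.609
v 0.51 -0.021 -1.463
v 0.436 0.015 -2.138
v -0.631 0.27 -1.454
v -0.717 -0.363 -1.689
v -0.73 -0.099 -2.017
v -0.677 0.292 -1.871
v -0.386 0.122 -1.146
v -0.472 -0.51 -1.382
v -0.089 -0.486 -1.211
v -0.036 -0.096 -1.065
v -0.656 -0.135 -1.342
v -0.67 2.353 -5.073
v -1.233 1.196 -4.039
v -2.086 3.786 -4.239
v -2.649 2.629 -3.206
v 0.309 2.751 -4.094
v -0.254 1.594 -3.061
v -1.107 4.184 -3.261
v -1.67 3.027 -2.227
v 0.485 -1.051 -1.321
v 1.48 -1.014 -1.542
v 0.795 -2.469 -0.159
v 1.401 -0.664 -1.093
v 1.03 -0.436 -0.717
v 0.487 -0.404 -0.533
v -0.057 -0.577 -0.599
v -0.429 -0.901 -0.894
v -0.511 -1.272 -1.325
v -0.277 -1.573 -1.755
v 0.2 -1.708 -2.047
v 0.766 -1.635 -2.109
v 1.244 -1.376 -1.92
f 2 4 1
f 5 2 1
f 1 4 3
f 3 5 1
f 2 8 4
f 6 2 5
f 6 8 2
f 4 8 3
f 7 5 3
f 3 8 7
f 7 6 5
f 8 6 7
f 10 9 13
f 10 13 11
f 11 13 14
f 11 14 12
f 13 9 15
f 13 15 14
f 14 15 16
f 14 16 12
f 15 9 17
f 15 17 16
f 16 17 18
f 16 18 12
f 17 9 19
f 17 19 18
f 18 19 20
f 18 20 12
f 19 9 21
f 19 21 20
f 20 21 22
f 20 22 12
f 21 9 23
f 21 23 22
f 22 23 24
f 22 24 12
f 23 9 25
f 23 25 24
f 24 25 26
f 24 26 12
f 25 9 27
f 25 27 26
f 26 27 28
f 26 28 12
f 27 9 29
f 27 29 28
f 28 29 30
f 28 30 12
f 29 9 31
f 29 31 30
f 30 31 32
f 30 32 12
f 31 9 33
f 31 33 32
f 32 33 34
f 32 34 12
f 33 9 35
f 33 35 34
f 34 35 36
f 34 36 12
f 35 9 37
f 35 37 36
f 36 37 38
f 36 38 12
f 37 9 39
f 37 39 38
f 38 39 40
f 38 40 12
f 39 9 41
f 39 41 40
f 40 41 42
f 40 42 12
f 41 9 10
f 41 10 42
f 42 10 11
f 42 11 12
f 43 80 59
f 80 54 83
f 59 83 48
f 80 83 59
f 43 59 55
f 59 48 60
f 55 60 44
f 59 60 55
f 43 55 64
f 55 44 65
f 64 65 50
f 55 65 64
f 43 64 76
f 64 50 79
f 76 79 53
f 64 79 76
f 43 76 80
f 76 53 84
f 80 84 54
f 76 84 80
f 44 60 71
f 60 48 74
f 71 74 52
f 60 74 71
f 48 83 61
f 83 54 82
f 61 82 47
f 83 82 61
f 54 84 81
f 84 53 77
f 81 77 45
f 84 77 81
f 53 79 78
f 79 50 66
f 78 66 49
f 79 66 78
f 50 65 70
f 65 44 67
f 70 67 51
f 65 67 70
f 46 72 58
f 72 52 73
f 58 73 47
f 72 73 58
f 46 58 56
f 58 47 57
f 56 57 45
f 58 57 56
f 46 56 63
f 56 45 62
f 63 62 49
f 56 62 63
f 46 63 68
f 63 49 69
f 68 69 51
f 63 69 68
f 46 68 72
f 68 51 75
f 72 75 52
f 68 75 72
f 47 73 61
f 73 52 74
f 61 74 48
f 73 74 61
f 45 57 81
f 57 47 82
f 81 82 54
f 57 82 81
f 49 62 78
f 62 45 77
f 78 77 53
f 62 77 78
f 51 69 70
f 69 49 66
f 70 66 50
f 69 66 70
f 52 75 71
f 75 51 67
f 71 67 44
f 75 67 71
f 86 88 85
f 89 86 85
f 85 88 87
f 87 89 85
f 86 92 88
f 90 86 89
f 90 92 86
f 88 92 87
f 91 89 87
f 87 92 91
f 91 90 89
f 92 90 91
f 94 93 96
f 94 96 95
f 96 93 97
f 96 97 95
f 97 93 98
f 97 98 95
f 98 93 99
f 98 99 95
f 99 93 100
f 99 100 95
f 100 93 101
f 100 101 95
f 101 93 102
f 101 102 95
f 102 93 103
f 102 103 95
f 103 93 104
f 103 104 95
f 104 93 105
f 104 105 95
f 105 93 94
f 105 94 95



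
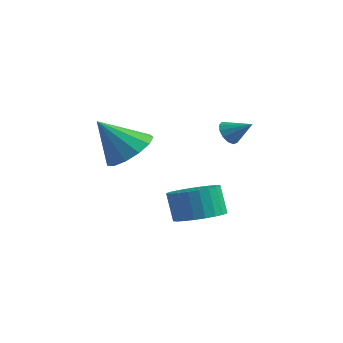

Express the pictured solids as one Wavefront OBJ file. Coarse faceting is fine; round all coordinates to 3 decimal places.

v -2.116 -1.035 0.549
v -1.473 -0.475 1.228
v -2.904 -1.925 2.031
v -1.983 -0.14 1.157
v -2.535 -0.09 0.893
v -2.954 -0.34 0.52
v -3.107 -0.81 0.156
v -2.945 -1.353 -0.083
v -2.52 -1.794 -0.121
v -1.966 -1.994 0.053
v -1.46 -1.891 0.385
v -1.162 -1.515 0.769
v -1.166 -0.987 1.083
v 2.049 -0.294 2.202
v 2.277 -0.102 1.74
v 2.891 -0.006 2.738
v 2.118 0.134 1.863
v 1.937 0.234 2.094
v 1.791 0.166 2.359
v 1.727 -0.047 2.574
v 1.765 -0.339 2.671
v 1.893 -0.617 2.619
v 2.07 -0.792 2.434
v 2.241 -0.809 2.176
v 2.35 -0.662 1.926
v 2.364 -0.399 1.763
v 0.87 -0.47 -2.139
v 1.793 -0.666 -1.808
v 1.374 -0.586 -0.591
v 0.45 -0.39 -0.921
v 1.801 -0.276 -1.831
v 1.382 -0.197 -0.613
v 1.667 0.084 -1.9
v 1.248 0.163 -0.683
v 1.412 0.359 -2.006
v 0.993 0.439 -0.789
v 1.075 0.509 -2.132
v 0.656 0.589 -0.915
v 0.706 0.509 -2.259
v 0.287 0.589 -1.042
v 0.362 0.361 -2.368
v -0.057 0.44 -1.15
v 0.095 0.086 -2.442
v -0.324 0.165 -1.224
v -0.054 -0.274 -2.469
v -0.473 -0.194 -1.252
v -0.062 -0.663 -2.447
v -0.481 -0.584 -1.229
v 0.072 -1.023 -2.377
v -0.347 -0.944 -1.16
v 0.327 -1.299 -2.271
v -0.092 -1.219 -1.054
v 0.664 -1.449 -2.145
v 0.245 -1.369 -0.928
v 1.033 -1.449 -2.018
v 0.614 -1.369 -0.801
v 1.377 -1.3 -1.91
v 0.958 -1.221 -0.692
v 1.644 -1.025 -1.836
v 1.225 -0.946 -0.618
f 2 1 4
f 2 4 3
f 4 1 5
f 4 5 3
f 5 1 6
f 5 6 3
f 6 1 7
f 6 7 3
f 7 1 8
f 7 8 3
f 8 1 9
f 8 9 3
f 9 1 10
f 9 10 3
f 10 1 11
f 10 11 3
f 11 1 12
f 11 12 3
f 12 1 13
f 12 13 3
f 13 1 2
f 13 2 3
f 15 14 17
f 15 17 16
f 17 14 18
f 17 18 16
f 18 14 19
f 18 19 16
f 19 14 20
f 19 20 16
f 20 14 21
f 20 21 16
f 21 14 22
f 21 22 16
f 22 14 23
f 22 23 16
f 23 14 24
f 23 24 16
f 24 14 25
f 24 25 16
f 25 14 26
f 25 26 16
f 26 14 15
f 26 15 16
f 28 27 31
f 28 31 29
f 29 31 32
f 29 32 30
f 31 27 33
f 31 33 32
f 32 33 34
f 32 34 30
f 33 27 35
f 33 35 34
f 34 35 36
f 34 36 30
f 35 27 37
f 35 37 36
f 36 37 38
f 36 38 30
f 37 27 39
f 37 39 38
f 38 39 40
f 38 40 30
f 39 27 41
f 39 41 40
f 40 41 42
f 40 42 30
f 41 27 43
f 41 43 42
f 42 43 44
f 42 44 30
f 43 27 45
f 43 45 44
f 44 45 46
f 44 46 30
f 45 27 47
f 45 47 46
f 46 47 48
f 46 48 30
f 47 27 49
f 47 49 48
f 48 49 50
f 48 50 30
f 49 27 51
f 49 51 50
f 50 51 52
f 50 52 30
f 51 27 53
f 51 53 52
f 52 53 54
f 52 54 30
f 53 27 55
f 53 55 54
f 54 55 56
f 54 56 30
f 55 27 57
f 55 57 56
f 56 57 58
f 56 58 30
f 57 27 59
f 57 59 58
f 58 59 60
f 58 60 30
f 59 27 28
f 59 28 60
f 60 28 29
f 60 29 30

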